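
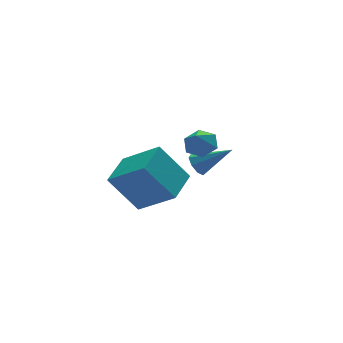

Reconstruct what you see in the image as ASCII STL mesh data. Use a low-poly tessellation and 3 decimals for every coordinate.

solid 
facet normal 0.471 0.440 -0.764
outer loop
vertex 2.161 -3.055 2.817
vertex 1.528 -2.999 2.459
vertex 1.745 -2.462 2.902
endloop
endfacet
facet normal 0.333 0.099 0.938
outer loop
vertex 2.161 -3.055 2.817
vertex 1.745 -2.462 2.902
vertex 1.032 -3.461 3.261
endloop
endfacet
facet normal 0.472 0.440 -0.764
outer loop
vertex 1.745 -2.462 2.902
vertex 1.528 -2.999 2.459
vertex 1.112 -2.405 2.544
endloop
endfacet
facet normal -0.377 0.540 0.753
outer loop
vertex 1.745 -2.462 2.902
vertex 1.112 -2.405 2.544
vertex 1.032 -3.461 3.261
endloop
endfacet
facet normal 0.471 0.439 -0.765
outer loop
vertex 1.112 -2.405 2.544
vertex 1.528 -2.999 2.459
vertex 0.894 -2.942 2.101
endloop
endfacet
facet normal -0.954 0.214 0.209
outer loop
vertex 1.112 -2.405 2.544
vertex 0.894 -2.942 2.101
vertex 1.032 -3.461 3.261
endloop
endfacet
facet normal 0.471 0.441 -0.764
outer loop
vertex 0.894 -2.942 2.101
vertex 1.528 -2.999 2.459
vertex 1.31 -3.536 2.015
endloop
endfacet
facet normal -0.820 -0.553 -0.150
outer loop
vertex 0.894 -2.942 2.101
vertex 1.31 -3.536 2.015
vertex 1.032 -3.461 3.261
endloop
endfacet
facet normal 0.472 0.440 -0.764
outer loop
vertex 1.31 -3.536 2.015
vertex 1.528 -2.999 2.459
vertex 1.943 -3.593 2.373
endloop
endfacet
facet normal -0.109 -0.993 0.035
outer loop
vertex 1.31 -3.536 2.015
vertex 1.943 -3.593 2.373
vertex 1.032 -3.461 3.261
endloop
endfacet
facet normal 0.471 0.440 -0.764
outer loop
vertex 1.943 -3.593 2.373
vertex 1.528 -2.999 2.459
vertex 2.161 -3.055 2.817
endloop
endfacet
facet normal 0.468 -0.668 0.579
outer loop
vertex 1.943 -3.593 2.373
vertex 2.161 -3.055 2.817
vertex 1.032 -3.461 3.261
endloop
endfacet
facet normal -0.676 0.476 -0.563
outer loop
vertex 3.055 -0.714 -0.807
vertex 2.705 -0.641 -0.325
vertex 3.144 -0.323 -0.583
endloop
endfacet
facet normal 0.881 0.067 -0.468
outer loop
vertex 3.055 -0.714 -0.807
vertex 3.144 -0.323 -0.583
vertex 3.895 -1.479 0.665
endloop
endfacet
facet normal -0.676 0.477 -0.562
outer loop
vertex 3.144 -0.323 -0.583
vertex 2.705 -0.641 -0.325
vertex 2.976 -0.118 -0.207
endloop
endfacet
facet normal 0.813 0.580 0.047
outer loop
vertex 3.144 -0.323 -0.583
vertex 2.976 -0.118 -0.207
vertex 3.895 -1.479 0.665
endloop
endfacet
facet normal -0.675 0.477 -0.563
outer loop
vertex 2.976 -0.118 -0.207
vertex 2.705 -0.641 -0.325
vertex 2.649 -0.22 0.099
endloop
endfacet
facet normal 0.386 0.668 0.636
outer loop
vertex 2.976 -0.118 -0.207
vertex 2.649 -0.22 0.099
vertex 3.895 -1.479 0.665
endloop
endfacet
facet normal -0.675 0.477 -0.563
outer loop
vertex 2.649 -0.22 0.099
vertex 2.705 -0.641 -0.325
vertex 2.355 -0.568 0.157
endloop
endfacet
facet normal -0.146 0.282 0.948
outer loop
vertex 2.649 -0.22 0.099
vertex 2.355 -0.568 0.157
vertex 3.895 -1.479 0.665
endloop
endfacet
facet normal -0.676 0.475 -0.563
outer loop
vertex 2.355 -0.568 0.157
vertex 2.705 -0.641 -0.325
vertex 2.267 -0.959 -0.067
endloop
endfacet
facet normal -0.475 -0.354 0.805
outer loop
vertex 2.355 -0.568 0.157
vertex 2.267 -0.959 -0.067
vertex 3.895 -1.479 0.665
endloop
endfacet
facet normal -0.677 0.476 -0.562
outer loop
vertex 2.267 -0.959 -0.067
vertex 2.705 -0.641 -0.325
vertex 2.435 -1.163 -0.442
endloop
endfacet
facet normal -0.407 -0.867 0.289
outer loop
vertex 2.267 -0.959 -0.067
vertex 2.435 -1.163 -0.442
vertex 3.895 -1.479 0.665
endloop
endfacet
facet normal -0.677 0.476 -0.562
outer loop
vertex 2.435 -1.163 -0.442
vertex 2.705 -0.641 -0.325
vertex 2.761 -1.062 -0.749
endloop
endfacet
facet normal 0.017 -0.955 -0.296
outer loop
vertex 2.435 -1.163 -0.442
vertex 2.761 -1.062 -0.749
vertex 3.895 -1.479 0.665
endloop
endfacet
facet normal -0.675 0.477 -0.563
outer loop
vertex 2.761 -1.062 -0.749
vertex 2.705 -0.641 -0.325
vertex 3.055 -0.714 -0.807
endloop
endfacet
facet normal 0.552 -0.568 -0.610
outer loop
vertex 2.761 -1.062 -0.749
vertex 3.055 -0.714 -0.807
vertex 3.895 -1.479 0.665
endloop
endfacet
facet normal -0.446 0.688 -0.572
outer loop
vertex -2.742 -3.241 1.723
vertex -1.517 -2.194 2.026
vertex -1.767 -3.924 0.141
endloop
endfacet
facet normal -0.747 -0.639 -0.185
outer loop
vertex -0.883 -5.286 1.274
vertex -2.742 -3.241 1.723
vertex -1.767 -3.924 0.141
endloop
endfacet
facet normal -0.446 0.688 -0.572
outer loop
vertex -1.767 -3.924 0.141
vertex -1.517 -2.194 2.026
vertex -0.542 -2.877 0.444
endloop
endfacet
facet normal 0.493 -0.345 -0.799
outer loop
vertex -0.542 -2.877 0.444
vertex -0.883 -5.286 1.274
vertex -1.767 -3.924 0.141
endloop
endfacet
facet normal -0.493 0.345 0.799
outer loop
vertex -2.742 -3.241 1.723
vertex -0.633 -3.556 3.159
vertex -1.517 -2.194 2.026
endloop
endfacet
facet normal -0.747 -0.639 -0.185
outer loop
vertex -1.858 -4.603 2.856
vertex -2.742 -3.241 1.723
vertex -0.883 -5.286 1.274
endloop
endfacet
facet normal -0.493 0.345 0.799
outer loop
vertex -1.858 -4.603 2.856
vertex -0.633 -3.556 3.159
vertex -2.742 -3.241 1.723
endloop
endfacet
facet normal 0.747 0.639 0.185
outer loop
vertex -1.517 -2.194 2.026
vertex -0.633 -3.556 3.159
vertex -0.542 -2.877 0.444
endloop
endfacet
facet normal 0.493 -0.345 -0.799
outer loop
vertex 0.342 -4.239 1.577
vertex -0.883 -5.286 1.274
vertex -0.542 -2.877 0.444
endloop
endfacet
facet normal 0.747 0.639 0.185
outer loop
vertex -0.542 -2.877 0.444
vertex -0.633 -3.556 3.159
vertex 0.342 -4.239 1.577
endloop
endfacet
facet normal 0.446 -0.688 0.572
outer loop
vertex 0.342 -4.239 1.577
vertex -1.858 -4.603 2.856
vertex -0.883 -5.286 1.274
endloop
endfacet
facet normal 0.446 -0.688 0.572
outer loop
vertex -0.633 -3.556 3.159
vertex -1.858 -4.603 2.856
vertex 0.342 -4.239 1.577
endloop
endfacet

endsolid


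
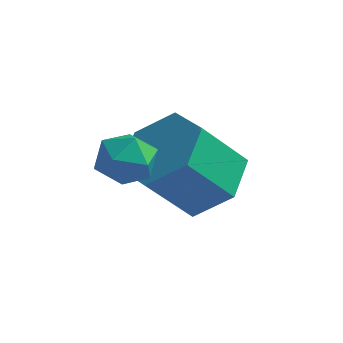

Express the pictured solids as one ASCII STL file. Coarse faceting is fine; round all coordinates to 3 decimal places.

solid 
facet normal -0.295 0.332 0.896
outer loop
vertex -1.124 -3.051 0.328
vertex -1.442 -3.657 0.448
vertex -0.779 -3.57 0.634
endloop
endfacet
facet normal 0.324 0.631 0.705
outer loop
vertex -1.124 -3.051 0.328
vertex -0.779 -3.57 0.634
vertex -0.468 -3.186 0.147
endloop
endfacet
facet normal 0.223 0.971 0.085
outer loop
vertex -1.124 -3.051 0.328
vertex -0.468 -3.186 0.147
vertex -0.938 -3.035 -0.34
endloop
endfacet
facet normal -0.459 0.882 -0.107
outer loop
vertex -1.124 -3.051 0.328
vertex -0.938 -3.035 -0.34
vertex -1.54 -3.326 -0.155
endloop
endfacet
facet normal -0.779 0.487 0.394
outer loop
vertex -1.124 -3.051 0.328
vertex -1.54 -3.326 -0.155
vertex -1.442 -3.657 0.448
endloop
endfacet
facet normal 0.797 0.109 0.595
outer loop
vertex -0.468 -3.186 0.147
vertex -0.779 -3.57 0.634
vertex -0.38 -3.874 0.155
endloop
endfacet
facet normal -0.204 -0.377 0.904
outer loop
vertex -0.779 -3.57 0.634
vertex -1.442 -3.657 0.448
vertex -0.982 -4.165 0.34
endloop
endfacet
facet normal -0.988 -0.125 0.092
outer loop
vertex -1.442 -3.657 0.448
vertex -1.54 -3.326 -0.155
vertex -1.452 -4.014 -0.147
endloop
endfacet
facet normal -0.469 0.515 -0.718
outer loop
vertex -1.54 -3.326 -0.155
vertex -0.938 -3.035 -0.34
vertex -1.141 -3.63 -0.634
endloop
endfacet
facet normal 0.633 0.659 -0.406
outer loop
vertex -0.938 -3.035 -0.34
vertex -0.468 -3.186 0.147
vertex -0.478 -3.543 -0.448
endloop
endfacet
facet normal 0.459 -0.882 0.107
outer loop
vertex -0.796 -4.149 -0.328
vertex -0.38 -3.874 0.155
vertex -0.982 -4.165 0.34
endloop
endfacet
facet normal -0.223 -0.971 -0.085
outer loop
vertex -0.796 -4.149 -0.328
vertex -0.982 -4.165 0.34
vertex -1.452 -4.014 -0.147
endloop
endfacet
facet normal -0.324 -0.631 -0.705
outer loop
vertex -0.796 -4.149 -0.328
vertex -1.452 -4.014 -0.147
vertex -1.141 -3.63 -0.634
endloop
endfacet
facet normal 0.295 -0.332 -0.896
outer loop
vertex -0.796 -4.149 -0.328
vertex -1.141 -3.63 -0.634
vertex -0.478 -3.543 -0.448
endloop
endfacet
facet normal 0.779 -0.487 -0.394
outer loop
vertex -0.796 -4.149 -0.328
vertex -0.478 -3.543 -0.448
vertex -0.38 -3.874 0.155
endloop
endfacet
facet normal 0.469 -0.515 0.718
outer loop
vertex -0.982 -4.165 0.34
vertex -0.38 -3.874 0.155
vertex -0.779 -3.57 0.634
endloop
endfacet
facet normal -0.633 -0.659 0.406
outer loop
vertex -1.452 -4.014 -0.147
vertex -0.982 -4.165 0.34
vertex -1.442 -3.657 0.448
endloop
endfacet
facet normal -0.797 -0.109 -0.595
outer loop
vertex -1.141 -3.63 -0.634
vertex -1.452 -4.014 -0.147
vertex -1.54 -3.326 -0.155
endloop
endfacet
facet normal 0.204 0.377 -0.904
outer loop
vertex -0.478 -3.543 -0.448
vertex -1.141 -3.63 -0.634
vertex -0.938 -3.035 -0.34
endloop
endfacet
facet normal 0.988 0.125 -0.092
outer loop
vertex -0.38 -3.874 0.155
vertex -0.478 -3.543 -0.448
vertex -0.468 -3.186 0.147
endloop
endfacet
facet normal 0.444 0.457 -0.771
outer loop
vertex 0.743 -1.436 -0.967
vertex -0.025 -1.734 -1.586
vertex -0.085 -0.835 -1.088
endloop
endfacet
facet normal 0.396 0.672 0.626
outer loop
vertex 0.743 -1.436 -0.967
vertex -0.085 -0.835 -1.088
vertex 0.032 -2.167 0.266
endloop
endfacet
facet normal 0.396 0.672 0.626
outer loop
vertex 0.032 -2.167 0.266
vertex -0.085 -0.835 -1.088
vertex -0.796 -1.566 0.145
endloop
endfacet
facet normal -0.444 -0.457 0.770
outer loop
vertex 0.032 -2.167 0.266
vertex -0.796 -1.566 0.145
vertex -0.735 -2.466 -0.354
endloop
endfacet
facet normal 0.445 0.457 -0.771
outer loop
vertex -0.085 -0.835 -1.088
vertex -0.025 -1.734 -1.586
vertex -0.852 -1.133 -1.707
endloop
endfacet
facet normal -0.498 0.841 0.212
outer loop
vertex -0.085 -0.835 -1.088
vertex -0.852 -1.133 -1.707
vertex -0.796 -1.566 0.145
endloop
endfacet
facet normal -0.499 0.841 0.212
outer loop
vertex -0.796 -1.566 0.145
vertex -0.852 -1.133 -1.707
vertex -1.563 -1.865 -0.474
endloop
endfacet
facet normal -0.444 -0.457 0.771
outer loop
vertex -0.796 -1.566 0.145
vertex -1.563 -1.865 -0.474
vertex -0.735 -2.466 -0.354
endloop
endfacet
facet normal 0.445 0.457 -0.770
outer loop
vertex -0.852 -1.133 -1.707
vertex -0.025 -1.734 -1.586
vertex -0.792 -2.033 -2.206
endloop
endfacet
facet normal -0.894 0.170 -0.414
outer loop
vertex -0.852 -1.133 -1.707
vertex -0.792 -2.033 -2.206
vertex -1.563 -1.865 -0.474
endloop
endfacet
facet normal -0.894 0.170 -0.414
outer loop
vertex -1.563 -1.865 -0.474
vertex -0.792 -2.033 -2.206
vertex -1.503 -2.764 -0.973
endloop
endfacet
facet normal -0.444 -0.457 0.771
outer loop
vertex -1.563 -1.865 -0.474
vertex -1.503 -2.764 -0.973
vertex -0.735 -2.466 -0.354
endloop
endfacet
facet normal 0.444 0.457 -0.770
outer loop
vertex -0.792 -2.033 -2.206
vertex -0.025 -1.734 -1.586
vertex 0.036 -2.634 -2.085
endloop
endfacet
facet normal -0.396 -0.672 -0.626
outer loop
vertex -0.792 -2.033 -2.206
vertex 0.036 -2.634 -2.085
vertex -1.503 -2.764 -0.973
endloop
endfacet
facet normal -0.396 -0.672 -0.626
outer loop
vertex -1.503 -2.764 -0.973
vertex 0.036 -2.634 -2.085
vertex -0.675 -3.365 -0.852
endloop
endfacet
facet normal -0.444 -0.457 0.771
outer loop
vertex -1.503 -2.764 -0.973
vertex -0.675 -3.365 -0.852
vertex -0.735 -2.466 -0.354
endloop
endfacet
facet normal 0.444 0.457 -0.771
outer loop
vertex 0.036 -2.634 -2.085
vertex -0.025 -1.734 -1.586
vertex 0.803 -2.335 -1.466
endloop
endfacet
facet normal 0.498 -0.841 -0.211
outer loop
vertex 0.036 -2.634 -2.085
vertex 0.803 -2.335 -1.466
vertex -0.675 -3.365 -0.852
endloop
endfacet
facet normal 0.498 -0.841 -0.212
outer loop
vertex -0.675 -3.365 -0.852
vertex 0.803 -2.335 -1.466
vertex 0.092 -3.067 -0.233
endloop
endfacet
facet normal -0.445 -0.457 0.771
outer loop
vertex -0.675 -3.365 -0.852
vertex 0.092 -3.067 -0.233
vertex -0.735 -2.466 -0.354
endloop
endfacet
facet normal 0.444 0.457 -0.771
outer loop
vertex 0.803 -2.335 -1.466
vertex -0.025 -1.734 -1.586
vertex 0.743 -1.436 -0.967
endloop
endfacet
facet normal 0.894 -0.170 0.414
outer loop
vertex 0.803 -2.335 -1.466
vertex 0.743 -1.436 -0.967
vertex 0.092 -3.067 -0.233
endloop
endfacet
facet normal 0.894 -0.170 0.415
outer loop
vertex 0.092 -3.067 -0.233
vertex 0.743 -1.436 -0.967
vertex 0.032 -2.167 0.266
endloop
endfacet
facet normal -0.445 -0.457 0.770
outer loop
vertex 0.092 -3.067 -0.233
vertex 0.032 -2.167 0.266
vertex -0.735 -2.466 -0.354
endloop
endfacet

endsolid


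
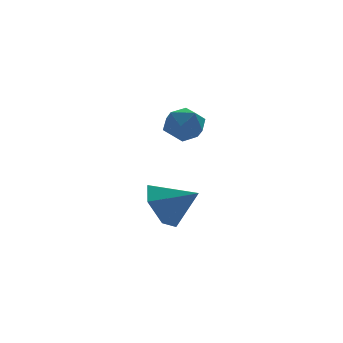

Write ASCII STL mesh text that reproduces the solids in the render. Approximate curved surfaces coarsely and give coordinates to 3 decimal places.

solid 
facet normal -0.757 0.434 -0.488
outer loop
vertex -2.608 -1.094 -2.136
vertex -3.256 -1.688 -1.659
vertex -3.004 -0.805 -1.264
endloop
endfacet
facet normal 0.841 0.494 0.218
outer loop
vertex -2.608 -1.094 -2.136
vertex -3.004 -0.805 -1.264
vertex -2.204 -2.292 -0.981
endloop
endfacet
facet normal -0.758 0.434 -0.487
outer loop
vertex -3.004 -0.805 -1.264
vertex -3.256 -1.688 -1.659
vertex -3.651 -1.399 -0.787
endloop
endfacet
facet normal 0.331 0.345 0.878
outer loop
vertex -3.004 -0.805 -1.264
vertex -3.651 -1.399 -0.787
vertex -2.204 -2.292 -0.981
endloop
endfacet
facet normal -0.757 0.435 -0.487
outer loop
vertex -3.651 -1.399 -0.787
vertex -3.256 -1.688 -1.659
vertex -3.904 -2.282 -1.182
endloop
endfacet
facet normal -0.111 -0.379 0.919
outer loop
vertex -3.651 -1.399 -0.787
vertex -3.904 -2.282 -1.182
vertex -2.204 -2.292 -0.981
endloop
endfacet
facet normal -0.757 0.435 -0.487
outer loop
vertex -3.904 -2.282 -1.182
vertex -3.256 -1.688 -1.659
vertex -3.509 -2.571 -2.054
endloop
endfacet
facet normal -0.041 -0.954 0.298
outer loop
vertex -3.904 -2.282 -1.182
vertex -3.509 -2.571 -2.054
vertex -2.204 -2.292 -0.981
endloop
endfacet
facet normal -0.757 0.435 -0.487
outer loop
vertex -3.509 -2.571 -2.054
vertex -3.256 -1.688 -1.659
vertex -2.861 -1.977 -2.531
endloop
endfacet
facet normal 0.470 -0.804 -0.363
outer loop
vertex -3.509 -2.571 -2.054
vertex -2.861 -1.977 -2.531
vertex -2.204 -2.292 -0.981
endloop
endfacet
facet normal -0.757 0.435 -0.487
outer loop
vertex -2.861 -1.977 -2.531
vertex -3.256 -1.688 -1.659
vertex -2.608 -1.094 -2.136
endloop
endfacet
facet normal 0.912 -0.081 -0.403
outer loop
vertex -2.861 -1.977 -2.531
vertex -2.608 -1.094 -2.136
vertex -2.204 -2.292 -0.981
endloop
endfacet
facet normal -0.782 0.516 -0.351
outer loop
vertex -1.524 2.705 -0.124
vertex -2.041 2.249 0.358
vertex -1.706 2.96 0.657
endloop
endfacet
facet normal -0.192 0.919 -0.345
outer loop
vertex -1.524 2.705 -0.124
vertex -1.706 2.96 0.657
vertex -0.918 3.017 0.369
endloop
endfacet
facet normal 0.300 0.595 -0.746
outer loop
vertex -1.524 2.705 -0.124
vertex -0.918 3.017 0.369
vertex -0.766 2.341 -0.109
endloop
endfacet
facet normal 0.015 -0.010 -1.000
outer loop
vertex -1.524 2.705 -0.124
vertex -0.766 2.341 -0.109
vertex -1.46 1.866 -0.115
endloop
endfacet
facet normal -0.653 -0.058 -0.755
outer loop
vertex -1.524 2.705 -0.124
vertex -1.46 1.866 -0.115
vertex -2.041 2.249 0.358
endloop
endfacet
facet normal 0.051 0.944 0.325
outer loop
vertex -0.918 3.017 0.369
vertex -1.706 2.96 0.657
vertex -1.06 2.754 1.155
endloop
endfacet
facet normal -0.903 0.292 0.316
outer loop
vertex -1.706 2.96 0.657
vertex -2.041 2.249 0.358
vertex -1.754 2.279 1.149
endloop
endfacet
facet normal -0.694 -0.636 -0.338
outer loop
vertex -2.041 2.249 0.358
vertex -1.46 1.866 -0.115
vertex -1.602 1.603 0.671
endloop
endfacet
facet normal 0.388 -0.558 -0.734
outer loop
vertex -1.46 1.866 -0.115
vertex -0.766 2.341 -0.109
vertex -0.814 1.66 0.383
endloop
endfacet
facet normal 0.848 0.420 -0.324
outer loop
vertex -0.766 2.341 -0.109
vertex -0.918 3.017 0.369
vertex -0.479 2.371 0.682
endloop
endfacet
facet normal -0.015 0.010 1.000
outer loop
vertex -0.996 1.915 1.164
vertex -1.06 2.754 1.155
vertex -1.754 2.279 1.149
endloop
endfacet
facet normal -0.300 -0.595 0.746
outer loop
vertex -0.996 1.915 1.164
vertex -1.754 2.279 1.149
vertex -1.602 1.603 0.671
endloop
endfacet
facet normal 0.192 -0.919 0.345
outer loop
vertex -0.996 1.915 1.164
vertex -1.602 1.603 0.671
vertex -0.814 1.66 0.383
endloop
endfacet
facet normal 0.782 -0.516 0.351
outer loop
vertex -0.996 1.915 1.164
vertex -0.814 1.66 0.383
vertex -0.479 2.371 0.682
endloop
endfacet
facet normal 0.653 0.058 0.755
outer loop
vertex -0.996 1.915 1.164
vertex -0.479 2.371 0.682
vertex -1.06 2.754 1.155
endloop
endfacet
facet normal -0.388 0.558 0.734
outer loop
vertex -1.754 2.279 1.149
vertex -1.06 2.754 1.155
vertex -1.706 2.96 0.657
endloop
endfacet
facet normal -0.848 -0.420 0.324
outer loop
vertex -1.602 1.603 0.671
vertex -1.754 2.279 1.149
vertex -2.041 2.249 0.358
endloop
endfacet
facet normal -0.051 -0.944 -0.325
outer loop
vertex -0.814 1.66 0.383
vertex -1.602 1.603 0.671
vertex -1.46 1.866 -0.115
endloop
endfacet
facet normal 0.903 -0.292 -0.316
outer loop
vertex -0.479 2.371 0.682
vertex -0.814 1.66 0.383
vertex -0.766 2.341 -0.109
endloop
endfacet
facet normal 0.694 0.636 0.338
outer loop
vertex -1.06 2.754 1.155
vertex -0.479 2.371 0.682
vertex -0.918 3.017 0.369
endloop
endfacet

endsolid


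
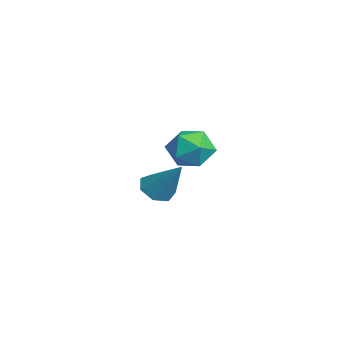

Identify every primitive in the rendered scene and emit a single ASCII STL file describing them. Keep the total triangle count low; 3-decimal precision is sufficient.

solid 
facet normal -0.521 -0.387 -0.761
outer loop
vertex -1.254 0.99 -1.054
vertex -1.788 0.598 -0.489
vertex -1.859 1.39 -0.843
endloop
endfacet
facet normal 0.454 0.841 -0.294
outer loop
vertex -1.254 0.99 -1.054
vertex -1.859 1.39 -0.843
vertex -0.652 1.442 1.169
endloop
endfacet
facet normal -0.521 -0.387 -0.761
outer loop
vertex -1.859 1.39 -0.843
vertex -1.788 0.598 -0.489
vertex -2.41 1.194 -0.366
endloop
endfacet
facet normal -0.240 0.964 0.119
outer loop
vertex -1.859 1.39 -0.843
vertex -2.41 1.194 -0.366
vertex -0.652 1.442 1.169
endloop
endfacet
facet normal -0.521 -0.386 -0.761
outer loop
vertex -2.41 1.194 -0.366
vertex -1.788 0.598 -0.489
vertex -2.493 0.549 0.018
endloop
endfacet
facet normal -0.620 0.459 0.636
outer loop
vertex -2.41 1.194 -0.366
vertex -2.493 0.549 0.018
vertex -0.652 1.442 1.169
endloop
endfacet
facet normal -0.520 -0.387 -0.761
outer loop
vertex -2.493 0.549 0.018
vertex -1.788 0.598 -0.489
vertex -2.044 -0.058 0.02
endloop
endfacet
facet normal -0.400 -0.293 0.868
outer loop
vertex -2.493 0.549 0.018
vertex -2.044 -0.058 0.02
vertex -0.652 1.442 1.169
endloop
endfacet
facet normal -0.521 -0.387 -0.761
outer loop
vertex -2.044 -0.058 0.02
vertex -1.788 0.598 -0.489
vertex -1.403 -0.172 -0.361
endloop
endfacet
facet normal 0.252 -0.725 0.641
outer loop
vertex -2.044 -0.058 0.02
vertex -1.403 -0.172 -0.361
vertex -0.652 1.442 1.169
endloop
endfacet
facet normal -0.521 -0.387 -0.761
outer loop
vertex -1.403 -0.172 -0.361
vertex -1.788 0.598 -0.489
vertex -1.051 0.295 -0.839
endloop
endfacet
facet normal 0.849 -0.513 0.124
outer loop
vertex -1.403 -0.172 -0.361
vertex -1.051 0.295 -0.839
vertex -0.652 1.442 1.169
endloop
endfacet
facet normal -0.521 -0.387 -0.761
outer loop
vertex -1.051 0.295 -0.839
vertex -1.788 0.598 -0.489
vertex -1.254 0.99 -1.054
endloop
endfacet
facet normal 0.939 0.184 -0.292
outer loop
vertex -1.051 0.295 -0.839
vertex -1.254 0.99 -1.054
vertex -0.652 1.442 1.169
endloop
endfacet
facet normal -0.603 0.413 0.682
outer loop
vertex 2.603 1.771 3.998
vertex 2.581 0.854 4.534
vertex 3.325 1.579 4.752
endloop
endfacet
facet normal -0.172 0.903 0.394
outer loop
vertex 2.603 1.771 3.998
vertex 3.325 1.579 4.752
vertex 3.619 2.034 3.838
endloop
endfacet
facet normal -0.284 0.907 -0.310
outer loop
vertex 2.603 1.771 3.998
vertex 3.619 2.034 3.838
vertex 3.056 1.59 3.055
endloop
endfacet
facet normal -0.784 0.420 -0.457
outer loop
vertex 2.603 1.771 3.998
vertex 3.056 1.59 3.055
vertex 2.414 0.861 3.485
endloop
endfacet
facet normal -0.981 0.115 0.157
outer loop
vertex 2.603 1.771 3.998
vertex 2.414 0.861 3.485
vertex 2.581 0.854 4.534
endloop
endfacet
facet normal 0.502 0.699 0.509
outer loop
vertex 3.619 2.034 3.838
vertex 3.325 1.579 4.752
vertex 4.226 1.279 4.275
endloop
endfacet
facet normal -0.195 -0.094 0.976
outer loop
vertex 3.325 1.579 4.752
vertex 2.581 0.854 4.534
vertex 3.584 0.55 4.705
endloop
endfacet
facet normal -0.807 -0.577 0.125
outer loop
vertex 2.581 0.854 4.534
vertex 2.414 0.861 3.485
vertex 3.021 0.106 3.922
endloop
endfacet
facet normal -0.488 -0.083 -0.869
outer loop
vertex 2.414 0.861 3.485
vertex 3.056 1.59 3.055
vertex 3.315 0.561 3.008
endloop
endfacet
facet normal 0.322 0.706 -0.631
outer loop
vertex 3.056 1.59 3.055
vertex 3.619 2.034 3.838
vertex 4.059 1.286 3.226
endloop
endfacet
facet normal 0.784 -0.420 0.457
outer loop
vertex 4.037 0.369 3.762
vertex 4.226 1.279 4.275
vertex 3.584 0.55 4.705
endloop
endfacet
facet normal 0.284 -0.907 0.310
outer loop
vertex 4.037 0.369 3.762
vertex 3.584 0.55 4.705
vertex 3.021 0.106 3.922
endloop
endfacet
facet normal 0.172 -0.903 -0.394
outer loop
vertex 4.037 0.369 3.762
vertex 3.021 0.106 3.922
vertex 3.315 0.561 3.008
endloop
endfacet
facet normal 0.603 -0.413 -0.682
outer loop
vertex 4.037 0.369 3.762
vertex 3.315 0.561 3.008
vertex 4.059 1.286 3.226
endloop
endfacet
facet normal 0.981 -0.115 -0.157
outer loop
vertex 4.037 0.369 3.762
vertex 4.059 1.286 3.226
vertex 4.226 1.279 4.275
endloop
endfacet
facet normal 0.488 0.083 0.869
outer loop
vertex 3.584 0.55 4.705
vertex 4.226 1.279 4.275
vertex 3.325 1.579 4.752
endloop
endfacet
facet normal -0.322 -0.706 0.631
outer loop
vertex 3.021 0.106 3.922
vertex 3.584 0.55 4.705
vertex 2.581 0.854 4.534
endloop
endfacet
facet normal -0.502 -0.699 -0.509
outer loop
vertex 3.315 0.561 3.008
vertex 3.021 0.106 3.922
vertex 2.414 0.861 3.485
endloop
endfacet
facet normal 0.195 0.094 -0.976
outer loop
vertex 4.059 1.286 3.226
vertex 3.315 0.561 3.008
vertex 3.056 1.59 3.055
endloop
endfacet
facet normal 0.807 0.577 -0.125
outer loop
vertex 4.226 1.279 4.275
vertex 4.059 1.286 3.226
vertex 3.619 2.034 3.838
endloop
endfacet

endsolid


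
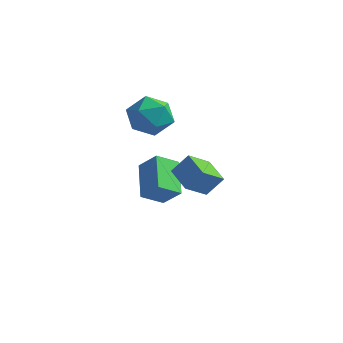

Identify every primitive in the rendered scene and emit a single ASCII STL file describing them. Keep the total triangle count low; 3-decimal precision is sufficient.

solid 
facet normal -0.807 0.531 0.259
outer loop
vertex -0.72 -1.185 2.521
vertex -0.137 -0.736 3.418
vertex -0.289 -0.137 1.717
endloop
endfacet
facet normal -0.502 -0.387 -0.773
outer loop
vertex 0.817 -0.864 1.362
vertex -0.72 -1.185 2.521
vertex -0.289 -0.137 1.717
endloop
endfacet
facet normal -0.806 0.532 0.259
outer loop
vertex -0.289 -0.137 1.717
vertex -0.137 -0.736 3.418
vertex 0.295 0.312 2.613
endloop
endfacet
facet normal 0.310 0.754 -0.580
outer loop
vertex 0.295 0.312 2.613
vertex 0.817 -0.864 1.362
vertex -0.289 -0.137 1.717
endloop
endfacet
facet normal -0.310 -0.754 0.579
outer loop
vertex -0.72 -1.185 2.521
vertex 0.969 -1.463 3.063
vertex -0.137 -0.736 3.418
endloop
endfacet
facet normal -0.502 -0.387 -0.773
outer loop
vertex 0.385 -1.912 2.167
vertex -0.72 -1.185 2.521
vertex 0.817 -0.864 1.362
endloop
endfacet
facet normal -0.310 -0.754 0.580
outer loop
vertex 0.385 -1.912 2.167
vertex 0.969 -1.463 3.063
vertex -0.72 -1.185 2.521
endloop
endfacet
facet normal 0.502 0.387 0.773
outer loop
vertex -0.137 -0.736 3.418
vertex 0.969 -1.463 3.063
vertex 0.295 0.312 2.613
endloop
endfacet
facet normal 0.310 0.754 -0.579
outer loop
vertex 1.4 -0.415 2.259
vertex 0.817 -0.864 1.362
vertex 0.295 0.312 2.613
endloop
endfacet
facet normal 0.502 0.387 0.773
outer loop
vertex 0.295 0.312 2.613
vertex 0.969 -1.463 3.063
vertex 1.4 -0.415 2.259
endloop
endfacet
facet normal 0.807 -0.531 -0.259
outer loop
vertex 1.4 -0.415 2.259
vertex 0.385 -1.912 2.167
vertex 0.817 -0.864 1.362
endloop
endfacet
facet normal 0.807 -0.531 -0.260
outer loop
vertex 0.969 -1.463 3.063
vertex 0.385 -1.912 2.167
vertex 1.4 -0.415 2.259
endloop
endfacet
facet normal -0.137 0.989 -0.062
outer loop
vertex -3.269 2.397 3.155
vertex -4.129 2.328 3.956
vertex -3.017 2.504 4.301
endloop
endfacet
facet normal 0.543 0.816 -0.196
outer loop
vertex -3.269 2.397 3.155
vertex -3.017 2.504 4.301
vertex -2.315 1.869 3.601
endloop
endfacet
facet normal 0.553 0.366 -0.749
outer loop
vertex -3.269 2.397 3.155
vertex -2.315 1.869 3.601
vertex -2.992 1.301 2.824
endloop
endfacet
facet normal -0.122 0.259 -0.958
outer loop
vertex -3.269 2.397 3.155
vertex -2.992 1.301 2.824
vertex -4.114 1.585 3.043
endloop
endfacet
facet normal -0.548 0.644 -0.533
outer loop
vertex -3.269 2.397 3.155
vertex -4.114 1.585 3.043
vertex -4.129 2.328 3.956
endloop
endfacet
facet normal 0.799 0.471 0.374
outer loop
vertex -2.315 1.869 3.601
vertex -3.017 2.504 4.301
vertex -2.586 1.475 4.677
endloop
endfacet
facet normal -0.301 0.750 0.589
outer loop
vertex -3.017 2.504 4.301
vertex -4.129 2.328 3.956
vertex -3.708 1.759 4.896
endloop
endfacet
facet normal -0.966 0.193 -0.173
outer loop
vertex -4.129 2.328 3.956
vertex -4.114 1.585 3.043
vertex -4.385 1.191 4.119
endloop
endfacet
facet normal -0.277 -0.430 -0.859
outer loop
vertex -4.114 1.585 3.043
vertex -2.992 1.301 2.824
vertex -3.683 0.556 3.419
endloop
endfacet
facet normal 0.814 -0.258 -0.521
outer loop
vertex -2.992 1.301 2.824
vertex -2.315 1.869 3.601
vertex -2.571 0.732 3.764
endloop
endfacet
facet normal 0.122 -0.259 0.958
outer loop
vertex -3.431 0.663 4.565
vertex -2.586 1.475 4.677
vertex -3.708 1.759 4.896
endloop
endfacet
facet normal -0.553 -0.366 0.749
outer loop
vertex -3.431 0.663 4.565
vertex -3.708 1.759 4.896
vertex -4.385 1.191 4.119
endloop
endfacet
facet normal -0.543 -0.816 0.196
outer loop
vertex -3.431 0.663 4.565
vertex -4.385 1.191 4.119
vertex -3.683 0.556 3.419
endloop
endfacet
facet normal 0.137 -0.989 0.062
outer loop
vertex -3.431 0.663 4.565
vertex -3.683 0.556 3.419
vertex -2.571 0.732 3.764
endloop
endfacet
facet normal 0.548 -0.644 0.533
outer loop
vertex -3.431 0.663 4.565
vertex -2.571 0.732 3.764
vertex -2.586 1.475 4.677
endloop
endfacet
facet normal 0.277 0.430 0.859
outer loop
vertex -3.708 1.759 4.896
vertex -2.586 1.475 4.677
vertex -3.017 2.504 4.301
endloop
endfacet
facet normal -0.814 0.258 0.521
outer loop
vertex -4.385 1.191 4.119
vertex -3.708 1.759 4.896
vertex -4.129 2.328 3.956
endloop
endfacet
facet normal -0.799 -0.471 -0.374
outer loop
vertex -3.683 0.556 3.419
vertex -4.385 1.191 4.119
vertex -4.114 1.585 3.043
endloop
endfacet
facet normal 0.301 -0.750 -0.589
outer loop
vertex -2.571 0.732 3.764
vertex -3.683 0.556 3.419
vertex -2.992 1.301 2.824
endloop
endfacet
facet normal 0.966 -0.193 0.173
outer loop
vertex -2.586 1.475 4.677
vertex -2.571 0.732 3.764
vertex -2.315 1.869 3.601
endloop
endfacet
facet normal -0.482 0.729 0.486
outer loop
vertex -4.13 3.351 0.172
vertex -3.459 4.247 -0.508
vertex -5.069 3.349 -0.756
endloop
endfacet
facet normal -0.512 -0.684 0.520
outer loop
vertex -4.081 1.853 -1.752
vertex -4.13 3.351 0.172
vertex -5.069 3.349 -0.756
endloop
endfacet
facet normal -0.482 0.730 0.485
outer loop
vertex -5.069 3.349 -0.756
vertex -3.459 4.247 -0.508
vertex -4.398 4.245 -1.437
endloop
endfacet
facet normal -0.711 -0.002 -0.703
outer loop
vertex -4.398 4.245 -1.437
vertex -4.081 1.853 -1.752
vertex -5.069 3.349 -0.756
endloop
endfacet
facet normal 0.711 0.001 0.703
outer loop
vertex -4.13 3.351 0.172
vertex -2.471 2.751 -1.504
vertex -3.459 4.247 -0.508
endloop
endfacet
facet normal -0.512 -0.684 0.519
outer loop
vertex -3.142 1.855 -0.823
vertex -4.13 3.351 0.172
vertex -4.081 1.853 -1.752
endloop
endfacet
facet normal 0.711 0.002 0.703
outer loop
vertex -3.142 1.855 -0.823
vertex -2.471 2.751 -1.504
vertex -4.13 3.351 0.172
endloop
endfacet
facet normal 0.512 0.684 -0.519
outer loop
vertex -3.459 4.247 -0.508
vertex -2.471 2.751 -1.504
vertex -4.398 4.245 -1.437
endloop
endfacet
facet normal -0.711 -0.002 -0.703
outer loop
vertex -3.41 2.749 -2.432
vertex -4.081 1.853 -1.752
vertex -4.398 4.245 -1.437
endloop
endfacet
facet normal 0.512 0.684 -0.520
outer loop
vertex -4.398 4.245 -1.437
vertex -2.471 2.751 -1.504
vertex -3.41 2.749 -2.432
endloop
endfacet
facet normal 0.482 -0.729 -0.486
outer loop
vertex -3.41 2.749 -2.432
vertex -3.142 1.855 -0.823
vertex -4.081 1.853 -1.752
endloop
endfacet
facet normal 0.481 -0.730 -0.486
outer loop
vertex -2.471 2.751 -1.504
vertex -3.142 1.855 -0.823
vertex -3.41 2.749 -2.432
endloop
endfacet

endsolid


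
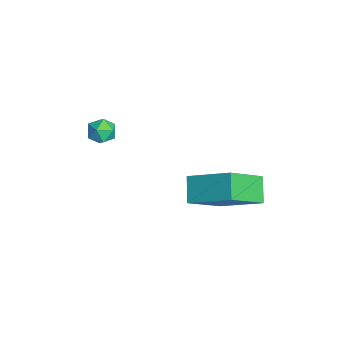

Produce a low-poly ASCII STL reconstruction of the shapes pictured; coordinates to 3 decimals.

solid 
facet normal -0.529 -0.708 -0.468
outer loop
vertex 1.315 2.023 -0.919
vertex 0.37 2.189 -0.102
vertex 0.445 3.542 -2.235
endloop
endfacet
facet normal 0.750 -0.131 -0.648
outer loop
vertex 1.57 5.051 -1.238
vertex 1.315 2.023 -0.919
vertex 0.445 3.542 -2.235
endloop
endfacet
facet normal -0.528 -0.708 -0.468
outer loop
vertex 0.445 3.542 -2.235
vertex 0.37 2.189 -0.102
vertex -0.501 3.708 -1.418
endloop
endfacet
facet normal -0.397 0.693 -0.601
outer loop
vertex -0.501 3.708 -1.418
vertex 1.57 5.051 -1.238
vertex 0.445 3.542 -2.235
endloop
endfacet
facet normal 0.398 -0.693 0.601
outer loop
vertex 1.315 2.023 -0.919
vertex 1.495 3.698 0.895
vertex 0.37 2.189 -0.102
endloop
endfacet
facet normal 0.750 -0.131 -0.648
outer loop
vertex 2.441 3.532 0.078
vertex 1.315 2.023 -0.919
vertex 1.57 5.051 -1.238
endloop
endfacet
facet normal 0.397 -0.694 0.601
outer loop
vertex 2.441 3.532 0.078
vertex 1.495 3.698 0.895
vertex 1.315 2.023 -0.919
endloop
endfacet
facet normal -0.750 0.131 0.648
outer loop
vertex 0.37 2.189 -0.102
vertex 1.495 3.698 0.895
vertex -0.501 3.708 -1.418
endloop
endfacet
facet normal -0.398 0.694 -0.601
outer loop
vertex 0.625 5.217 -0.421
vertex 1.57 5.051 -1.238
vertex -0.501 3.708 -1.418
endloop
endfacet
facet normal -0.750 0.132 0.648
outer loop
vertex -0.501 3.708 -1.418
vertex 1.495 3.698 0.895
vertex 0.625 5.217 -0.421
endloop
endfacet
facet normal 0.529 0.708 0.468
outer loop
vertex 0.625 5.217 -0.421
vertex 2.441 3.532 0.078
vertex 1.57 5.051 -1.238
endloop
endfacet
facet normal 0.529 0.708 0.468
outer loop
vertex 1.495 3.698 0.895
vertex 2.441 3.532 0.078
vertex 0.625 5.217 -0.421
endloop
endfacet
facet normal 0.001 0.729 0.684
outer loop
vertex -3.926 0.014 -0.165
vertex -3.814 -0.462 0.342
vertex -3.267 -0.158 0.017
endloop
endfacet
facet normal 0.238 0.970 0.055
outer loop
vertex -3.926 0.014 -0.165
vertex -3.267 -0.158 0.017
vertex -3.435 -0.078 -0.663
endloop
endfacet
facet normal -0.273 0.861 -0.429
outer loop
vertex -3.926 0.014 -0.165
vertex -3.435 -0.078 -0.663
vertex -4.086 -0.332 -0.758
endloop
endfacet
facet normal -0.827 0.553 -0.099
outer loop
vertex -3.926 0.014 -0.165
vertex -4.086 -0.332 -0.758
vertex -4.319 -0.569 -0.137
endloop
endfacet
facet normal -0.657 0.471 0.588
outer loop
vertex -3.926 0.014 -0.165
vertex -4.319 -0.569 -0.137
vertex -3.814 -0.462 0.342
endloop
endfacet
facet normal 0.806 0.577 -0.131
outer loop
vertex -3.435 -0.078 -0.663
vertex -3.267 -0.158 0.017
vertex -3.021 -0.611 -0.463
endloop
endfacet
facet normal 0.422 0.189 0.887
outer loop
vertex -3.267 -0.158 0.017
vertex -3.814 -0.462 0.342
vertex -3.254 -0.848 0.158
endloop
endfacet
facet normal -0.645 -0.227 0.730
outer loop
vertex -3.814 -0.462 0.342
vertex -4.319 -0.569 -0.137
vertex -3.905 -1.102 0.063
endloop
endfacet
facet normal -0.920 -0.095 -0.381
outer loop
vertex -4.319 -0.569 -0.137
vertex -4.086 -0.332 -0.758
vertex -4.073 -1.022 -0.617
endloop
endfacet
facet normal -0.023 0.402 -0.915
outer loop
vertex -4.086 -0.332 -0.758
vertex -3.435 -0.078 -0.663
vertex -3.526 -0.718 -0.942
endloop
endfacet
facet normal 0.827 -0.553 0.099
outer loop
vertex -3.414 -1.194 -0.435
vertex -3.021 -0.611 -0.463
vertex -3.254 -0.848 0.158
endloop
endfacet
facet normal 0.273 -0.861 0.429
outer loop
vertex -3.414 -1.194 -0.435
vertex -3.254 -0.848 0.158
vertex -3.905 -1.102 0.063
endloop
endfacet
facet normal -0.238 -0.970 -0.055
outer loop
vertex -3.414 -1.194 -0.435
vertex -3.905 -1.102 0.063
vertex -4.073 -1.022 -0.617
endloop
endfacet
facet normal -0.001 -0.729 -0.684
outer loop
vertex -3.414 -1.194 -0.435
vertex -4.073 -1.022 -0.617
vertex -3.526 -0.718 -0.942
endloop
endfacet
facet normal 0.657 -0.471 -0.588
outer loop
vertex -3.414 -1.194 -0.435
vertex -3.526 -0.718 -0.942
vertex -3.021 -0.611 -0.463
endloop
endfacet
facet normal 0.920 0.095 0.381
outer loop
vertex -3.254 -0.848 0.158
vertex -3.021 -0.611 -0.463
vertex -3.267 -0.158 0.017
endloop
endfacet
facet normal 0.023 -0.402 0.915
outer loop
vertex -3.905 -1.102 0.063
vertex -3.254 -0.848 0.158
vertex -3.814 -0.462 0.342
endloop
endfacet
facet normal -0.806 -0.577 0.131
outer loop
vertex -4.073 -1.022 -0.617
vertex -3.905 -1.102 0.063
vertex -4.319 -0.569 -0.137
endloop
endfacet
facet normal -0.422 -0.189 -0.887
outer loop
vertex -3.526 -0.718 -0.942
vertex -4.073 -1.022 -0.617
vertex -4.086 -0.332 -0.758
endloop
endfacet
facet normal 0.645 0.227 -0.730
outer loop
vertex -3.021 -0.611 -0.463
vertex -3.526 -0.718 -0.942
vertex -3.435 -0.078 -0.663
endloop
endfacet

endsolid


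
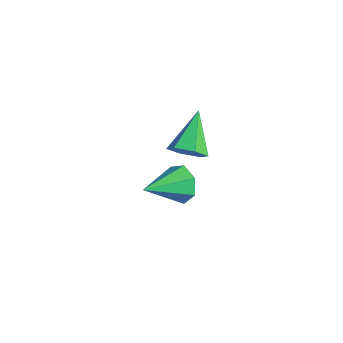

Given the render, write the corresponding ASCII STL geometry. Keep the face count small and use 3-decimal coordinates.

solid 
facet normal 0.574 -0.592 -0.566
outer loop
vertex 0.621 -3.264 1.027
vertex 0.142 -3.267 0.545
vertex 0.627 -2.791 0.539
endloop
endfacet
facet normal 0.572 0.585 0.574
outer loop
vertex 0.621 -3.264 1.027
vertex 0.627 -2.791 0.539
vertex -0.782 -2.313 1.455
endloop
endfacet
facet normal 0.574 -0.592 -0.566
outer loop
vertex 0.627 -2.791 0.539
vertex 0.142 -3.267 0.545
vertex 0.148 -2.794 0.056
endloop
endfacet
facet normal 0.196 0.960 -0.200
outer loop
vertex 0.627 -2.791 0.539
vertex 0.148 -2.794 0.056
vertex -0.782 -2.313 1.455
endloop
endfacet
facet normal 0.574 -0.592 -0.566
outer loop
vertex 0.148 -2.794 0.056
vertex 0.142 -3.267 0.545
vertex -0.337 -3.27 0.062
endloop
endfacet
facet normal -0.574 0.578 -0.580
outer loop
vertex 0.148 -2.794 0.056
vertex -0.337 -3.27 0.062
vertex -0.782 -2.313 1.455
endloop
endfacet
facet normal 0.574 -0.593 -0.565
outer loop
vertex -0.337 -3.27 0.062
vertex 0.142 -3.267 0.545
vertex -0.344 -3.743 0.551
endloop
endfacet
facet normal -0.966 -0.178 -0.186
outer loop
vertex -0.337 -3.27 0.062
vertex -0.344 -3.743 0.551
vertex -0.782 -2.313 1.455
endloop
endfacet
facet normal 0.573 -0.592 -0.567
outer loop
vertex -0.344 -3.743 0.551
vertex 0.142 -3.267 0.545
vertex 0.136 -3.74 1.033
endloop
endfacet
facet normal -0.589 -0.553 0.590
outer loop
vertex -0.344 -3.743 0.551
vertex 0.136 -3.74 1.033
vertex -0.782 -2.313 1.455
endloop
endfacet
facet normal 0.574 -0.592 -0.566
outer loop
vertex 0.136 -3.74 1.033
vertex 0.142 -3.267 0.545
vertex 0.621 -3.264 1.027
endloop
endfacet
facet normal 0.180 -0.171 0.969
outer loop
vertex 0.136 -3.74 1.033
vertex 0.621 -3.264 1.027
vertex -0.782 -2.313 1.455
endloop
endfacet
facet normal -0.104 0.911 -0.400
outer loop
vertex -1.078 -2.663 -3.786
vertex -1.607 -2.489 -3.253
vertex -0.844 -2.389 -3.223
endloop
endfacet
facet normal 0.900 -0.397 -0.180
outer loop
vertex -1.078 -2.663 -3.786
vertex -0.844 -2.389 -3.223
vertex -1.433 -4.011 -2.587
endloop
endfacet
facet normal -0.104 0.911 -0.399
outer loop
vertex -0.844 -2.389 -3.223
vertex -1.607 -2.489 -3.253
vertex -1.184 -2.191 -2.683
endloop
endfacet
facet normal 0.829 -0.084 0.553
outer loop
vertex -0.844 -2.389 -3.223
vertex -1.184 -2.191 -2.683
vertex -1.433 -4.011 -2.587
endloop
endfacet
facet normal -0.105 0.911 -0.399
outer loop
vertex -1.184 -2.191 -2.683
vertex -1.607 -2.489 -3.253
vertex -1.842 -2.218 -2.572
endloop
endfacet
facet normal 0.165 0.029 0.986
outer loop
vertex -1.184 -2.191 -2.683
vertex -1.842 -2.218 -2.572
vertex -1.433 -4.011 -2.587
endloop
endfacet
facet normal -0.104 0.911 -0.399
outer loop
vertex -1.842 -2.218 -2.572
vertex -1.607 -2.489 -3.253
vertex -2.323 -2.449 -2.974
endloop
endfacet
facet normal -0.594 -0.142 0.792
outer loop
vertex -1.842 -2.218 -2.572
vertex -2.323 -2.449 -2.974
vertex -1.433 -4.011 -2.587
endloop
endfacet
facet normal -0.104 0.911 -0.398
outer loop
vertex -2.323 -2.449 -2.974
vertex -1.607 -2.489 -3.253
vertex -2.265 -2.71 -3.586
endloop
endfacet
facet normal -0.875 -0.470 0.117
outer loop
vertex -2.323 -2.449 -2.974
vertex -2.265 -2.71 -3.586
vertex -1.433 -4.011 -2.587
endloop
endfacet
facet normal -0.104 0.911 -0.399
outer loop
vertex -2.265 -2.71 -3.586
vertex -1.607 -2.489 -3.253
vertex -1.711 -2.805 -3.948
endloop
endfacet
facet normal -0.468 -0.707 -0.531
outer loop
vertex -2.265 -2.71 -3.586
vertex -1.711 -2.805 -3.948
vertex -1.433 -4.011 -2.587
endloop
endfacet
facet normal -0.102 0.911 -0.399
outer loop
vertex -1.711 -2.805 -3.948
vertex -1.607 -2.489 -3.253
vertex -1.078 -2.663 -3.786
endloop
endfacet
facet normal 0.321 -0.675 -0.664
outer loop
vertex -1.711 -2.805 -3.948
vertex -1.078 -2.663 -3.786
vertex -1.433 -4.011 -2.587
endloop
endfacet

endsolid


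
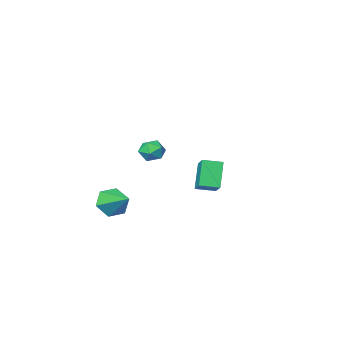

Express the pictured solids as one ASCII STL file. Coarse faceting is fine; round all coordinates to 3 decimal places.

solid 
facet normal 0.043 -0.901 -0.432
outer loop
vertex 4.031 -0.076 -1.469
vertex 3.472 0.276 -2.259
vertex 4.499 0.339 -2.287
endloop
endfacet
facet normal 0.790 0.229 0.568
outer loop
vertex 4.031 -0.076 -1.469
vertex 4.499 0.339 -2.287
vertex 3.388 2.024 -1.421
endloop
endfacet
facet normal 0.043 -0.901 -0.432
outer loop
vertex 4.499 0.339 -2.287
vertex 3.472 0.276 -2.259
vertex 3.94 0.691 -3.077
endloop
endfacet
facet normal 0.744 0.619 -0.251
outer loop
vertex 4.499 0.339 -2.287
vertex 3.94 0.691 -3.077
vertex 3.388 2.024 -1.421
endloop
endfacet
facet normal 0.043 -0.901 -0.432
outer loop
vertex 3.94 0.691 -3.077
vertex 3.472 0.276 -2.259
vertex 2.912 0.628 -3.049
endloop
endfacet
facet normal -0.064 0.767 -0.639
outer loop
vertex 3.94 0.691 -3.077
vertex 2.912 0.628 -3.049
vertex 3.388 2.024 -1.421
endloop
endfacet
facet normal 0.043 -0.901 -0.432
outer loop
vertex 2.912 0.628 -3.049
vertex 3.472 0.276 -2.259
vertex 2.444 0.214 -2.231
endloop
endfacet
facet normal -0.826 0.524 -0.208
outer loop
vertex 2.912 0.628 -3.049
vertex 2.444 0.214 -2.231
vertex 3.388 2.024 -1.421
endloop
endfacet
facet normal 0.043 -0.901 -0.433
outer loop
vertex 2.444 0.214 -2.231
vertex 3.472 0.276 -2.259
vertex 3.003 -0.139 -1.441
endloop
endfacet
facet normal -0.780 0.133 0.611
outer loop
vertex 2.444 0.214 -2.231
vertex 3.003 -0.139 -1.441
vertex 3.388 2.024 -1.421
endloop
endfacet
facet normal 0.043 -0.901 -0.432
outer loop
vertex 3.003 -0.139 -1.441
vertex 3.472 0.276 -2.259
vertex 4.031 -0.076 -1.469
endloop
endfacet
facet normal 0.028 -0.014 1.000
outer loop
vertex 3.003 -0.139 -1.441
vertex 4.031 -0.076 -1.469
vertex 3.388 2.024 -1.421
endloop
endfacet
facet normal -0.345 -0.390 0.854
outer loop
vertex -3.023 -1.221 -0.716
vertex -4.098 -0.702 -0.913
vertex -3.474 -2.435 -1.453
endloop
endfacet
facet normal 0.888 -0.429 0.163
outer loop
vertex -2.822 -1.698 -3.067
vertex -3.023 -1.221 -0.716
vertex -3.474 -2.435 -1.453
endloop
endfacet
facet normal -0.345 -0.390 0.854
outer loop
vertex -3.474 -2.435 -1.453
vertex -4.098 -0.702 -0.913
vertex -4.549 -1.916 -1.65
endloop
endfacet
facet normal -0.303 -0.815 -0.494
outer loop
vertex -4.549 -1.916 -1.65
vertex -2.822 -1.698 -3.067
vertex -3.474 -2.435 -1.453
endloop
endfacet
facet normal 0.303 0.815 0.494
outer loop
vertex -3.023 -1.221 -0.716
vertex -3.446 0.035 -2.527
vertex -4.098 -0.702 -0.913
endloop
endfacet
facet normal 0.888 -0.429 0.163
outer loop
vertex -2.371 -0.484 -2.33
vertex -3.023 -1.221 -0.716
vertex -2.822 -1.698 -3.067
endloop
endfacet
facet normal 0.303 0.815 0.494
outer loop
vertex -2.371 -0.484 -2.33
vertex -3.446 0.035 -2.527
vertex -3.023 -1.221 -0.716
endloop
endfacet
facet normal -0.888 0.429 -0.163
outer loop
vertex -4.098 -0.702 -0.913
vertex -3.446 0.035 -2.527
vertex -4.549 -1.916 -1.65
endloop
endfacet
facet normal -0.303 -0.815 -0.494
outer loop
vertex -3.897 -1.179 -3.264
vertex -2.822 -1.698 -3.067
vertex -4.549 -1.916 -1.65
endloop
endfacet
facet normal -0.888 0.429 -0.163
outer loop
vertex -4.549 -1.916 -1.65
vertex -3.446 0.035 -2.527
vertex -3.897 -1.179 -3.264
endloop
endfacet
facet normal 0.345 0.390 -0.854
outer loop
vertex -3.897 -1.179 -3.264
vertex -2.371 -0.484 -2.33
vertex -2.822 -1.698 -3.067
endloop
endfacet
facet normal 0.345 0.390 -0.854
outer loop
vertex -3.446 0.035 -2.527
vertex -2.371 -0.484 -2.33
vertex -3.897 -1.179 -3.264
endloop
endfacet
facet normal -0.762 0.335 0.555
outer loop
vertex 2.327 4.067 2.543
vertex 2.662 3.761 3.188
vertex 2.829 4.501 2.97
endloop
endfacet
facet normal -0.650 0.760 -0.009
outer loop
vertex 2.327 4.067 2.543
vertex 2.829 4.501 2.97
vertex 2.863 4.521 2.183
endloop
endfacet
facet normal -0.712 0.366 -0.599
outer loop
vertex 2.327 4.067 2.543
vertex 2.863 4.521 2.183
vertex 2.716 3.794 1.913
endloop
endfacet
facet normal -0.864 -0.304 -0.402
outer loop
vertex 2.327 4.067 2.543
vertex 2.716 3.794 1.913
vertex 2.592 3.325 2.535
endloop
endfacet
facet normal -0.894 -0.323 0.311
outer loop
vertex 2.327 4.067 2.543
vertex 2.592 3.325 2.535
vertex 2.662 3.761 3.188
endloop
endfacet
facet normal 0.022 0.999 0.026
outer loop
vertex 2.863 4.521 2.183
vertex 2.829 4.501 2.97
vertex 3.528 4.495 2.605
endloop
endfacet
facet normal -0.161 0.312 0.936
outer loop
vertex 2.829 4.501 2.97
vertex 2.662 3.761 3.188
vertex 3.404 4.026 3.227
endloop
endfacet
facet normal -0.374 -0.752 0.542
outer loop
vertex 2.662 3.761 3.188
vertex 2.592 3.325 2.535
vertex 3.257 3.299 2.957
endloop
endfacet
facet normal -0.325 -0.723 -0.610
outer loop
vertex 2.592 3.325 2.535
vertex 2.716 3.794 1.913
vertex 3.291 3.319 2.17
endloop
endfacet
facet normal -0.080 0.361 -0.929
outer loop
vertex 2.716 3.794 1.913
vertex 2.863 4.521 2.183
vertex 3.458 4.059 1.952
endloop
endfacet
facet normal 0.864 0.304 0.402
outer loop
vertex 3.793 3.753 2.597
vertex 3.528 4.495 2.605
vertex 3.404 4.026 3.227
endloop
endfacet
facet normal 0.712 -0.366 0.599
outer loop
vertex 3.793 3.753 2.597
vertex 3.404 4.026 3.227
vertex 3.257 3.299 2.957
endloop
endfacet
facet normal 0.650 -0.760 0.009
outer loop
vertex 3.793 3.753 2.597
vertex 3.257 3.299 2.957
vertex 3.291 3.319 2.17
endloop
endfacet
facet normal 0.762 -0.335 -0.555
outer loop
vertex 3.793 3.753 2.597
vertex 3.291 3.319 2.17
vertex 3.458 4.059 1.952
endloop
endfacet
facet normal 0.894 0.323 -0.311
outer loop
vertex 3.793 3.753 2.597
vertex 3.458 4.059 1.952
vertex 3.528 4.495 2.605
endloop
endfacet
facet normal 0.325 0.723 0.610
outer loop
vertex 3.404 4.026 3.227
vertex 3.528 4.495 2.605
vertex 2.829 4.501 2.97
endloop
endfacet
facet normal 0.080 -0.361 0.929
outer loop
vertex 3.257 3.299 2.957
vertex 3.404 4.026 3.227
vertex 2.662 3.761 3.188
endloop
endfacet
facet normal -0.022 -0.999 -0.026
outer loop
vertex 3.291 3.319 2.17
vertex 3.257 3.299 2.957
vertex 2.592 3.325 2.535
endloop
endfacet
facet normal 0.161 -0.312 -0.936
outer loop
vertex 3.458 4.059 1.952
vertex 3.291 3.319 2.17
vertex 2.716 3.794 1.913
endloop
endfacet
facet normal 0.374 0.752 -0.542
outer loop
vertex 3.528 4.495 2.605
vertex 3.458 4.059 1.952
vertex 2.863 4.521 2.183
endloop
endfacet

endsolid


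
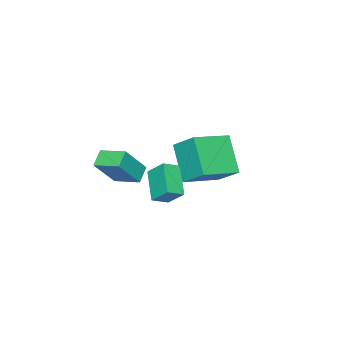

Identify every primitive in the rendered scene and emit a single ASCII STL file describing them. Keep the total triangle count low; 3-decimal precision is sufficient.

solid 
facet normal -0.910 0.303 -0.282
outer loop
vertex -4.881 2.095 1.815
vertex -3.978 3.363 0.26
vertex -4.965 0.85 0.75
endloop
endfacet
facet normal -0.411 -0.577 0.706
outer loop
vertex -3.062 0.217 1.34
vertex -4.881 2.095 1.815
vertex -4.965 0.85 0.75
endloop
endfacet
facet normal -0.910 0.303 -0.282
outer loop
vertex -4.965 0.85 0.75
vertex -3.978 3.363 0.26
vertex -4.062 2.118 -0.804
endloop
endfacet
facet normal -0.051 -0.759 -0.649
outer loop
vertex -4.062 2.118 -0.804
vertex -3.062 0.217 1.34
vertex -4.965 0.85 0.75
endloop
endfacet
facet normal 0.051 0.759 0.649
outer loop
vertex -4.881 2.095 1.815
vertex -2.075 2.73 0.85
vertex -3.978 3.363 0.26
endloop
endfacet
facet normal -0.410 -0.576 0.707
outer loop
vertex -2.978 1.462 2.404
vertex -4.881 2.095 1.815
vertex -3.062 0.217 1.34
endloop
endfacet
facet normal 0.052 0.759 0.649
outer loop
vertex -2.978 1.462 2.404
vertex -2.075 2.73 0.85
vertex -4.881 2.095 1.815
endloop
endfacet
facet normal 0.411 0.576 -0.707
outer loop
vertex -3.978 3.363 0.26
vertex -2.075 2.73 0.85
vertex -4.062 2.118 -0.804
endloop
endfacet
facet normal -0.052 -0.759 -0.649
outer loop
vertex -2.159 1.485 -0.215
vertex -3.062 0.217 1.34
vertex -4.062 2.118 -0.804
endloop
endfacet
facet normal 0.410 0.577 -0.706
outer loop
vertex -4.062 2.118 -0.804
vertex -2.075 2.73 0.85
vertex -2.159 1.485 -0.215
endloop
endfacet
facet normal 0.910 -0.302 0.282
outer loop
vertex -2.159 1.485 -0.215
vertex -2.978 1.462 2.404
vertex -3.062 0.217 1.34
endloop
endfacet
facet normal 0.910 -0.303 0.282
outer loop
vertex -2.075 2.73 0.85
vertex -2.978 1.462 2.404
vertex -2.159 1.485 -0.215
endloop
endfacet
facet normal -0.585 -0.601 0.544
outer loop
vertex 0.381 2.355 2.779
vertex -0.355 2.707 2.377
vertex 0.448 1.516 1.924
endloop
endfacet
facet normal 0.810 -0.386 0.442
outer loop
vertex 1.435 2.533 1.003
vertex 0.381 2.355 2.779
vertex 0.448 1.516 1.924
endloop
endfacet
facet normal -0.584 -0.601 0.545
outer loop
vertex 0.448 1.516 1.924
vertex -0.355 2.707 2.377
vertex -0.289 1.868 1.522
endloop
endfacet
facet normal 0.055 -0.699 -0.713
outer loop
vertex -0.289 1.868 1.522
vertex 1.435 2.533 1.003
vertex 0.448 1.516 1.924
endloop
endfacet
facet normal -0.055 0.699 0.713
outer loop
vertex 0.381 2.355 2.779
vertex 0.632 3.724 1.456
vertex -0.355 2.707 2.377
endloop
endfacet
facet normal 0.810 -0.386 0.442
outer loop
vertex 1.369 3.372 1.858
vertex 0.381 2.355 2.779
vertex 1.435 2.533 1.003
endloop
endfacet
facet normal -0.055 0.699 0.713
outer loop
vertex 1.369 3.372 1.858
vertex 0.632 3.724 1.456
vertex 0.381 2.355 2.779
endloop
endfacet
facet normal -0.810 0.386 -0.441
outer loop
vertex -0.355 2.707 2.377
vertex 0.632 3.724 1.456
vertex -0.289 1.868 1.522
endloop
endfacet
facet normal 0.055 -0.699 -0.713
outer loop
vertex 0.699 2.885 0.601
vertex 1.435 2.533 1.003
vertex -0.289 1.868 1.522
endloop
endfacet
facet normal -0.810 0.386 -0.442
outer loop
vertex -0.289 1.868 1.522
vertex 0.632 3.724 1.456
vertex 0.699 2.885 0.601
endloop
endfacet
facet normal 0.585 0.601 -0.545
outer loop
vertex 0.699 2.885 0.601
vertex 1.369 3.372 1.858
vertex 1.435 2.533 1.003
endloop
endfacet
facet normal 0.584 0.602 -0.545
outer loop
vertex 0.632 3.724 1.456
vertex 1.369 3.372 1.858
vertex 0.699 2.885 0.601
endloop
endfacet
facet normal -0.574 0.158 -0.803
outer loop
vertex 0.804 0.28 1.964
vertex 0.635 1.596 2.344
vertex 1.549 0.516 1.478
endloop
endfacet
facet normal 0.122 -0.953 -0.276
outer loop
vertex 2.605 0.224 2.956
vertex 0.804 0.28 1.964
vertex 1.549 0.516 1.478
endloop
endfacet
facet normal -0.574 0.159 -0.804
outer loop
vertex 1.549 0.516 1.478
vertex 0.635 1.596 2.344
vertex 1.381 1.832 1.858
endloop
endfacet
facet normal 0.810 0.256 -0.528
outer loop
vertex 1.381 1.832 1.858
vertex 2.605 0.224 2.956
vertex 1.549 0.516 1.478
endloop
endfacet
facet normal -0.810 -0.256 0.528
outer loop
vertex 0.804 0.28 1.964
vertex 1.691 1.304 3.822
vertex 0.635 1.596 2.344
endloop
endfacet
facet normal 0.122 -0.953 -0.276
outer loop
vertex 1.859 -0.012 3.442
vertex 0.804 0.28 1.964
vertex 2.605 0.224 2.956
endloop
endfacet
facet normal -0.810 -0.256 0.528
outer loop
vertex 1.859 -0.012 3.442
vertex 1.691 1.304 3.822
vertex 0.804 0.28 1.964
endloop
endfacet
facet normal -0.122 0.953 0.276
outer loop
vertex 0.635 1.596 2.344
vertex 1.691 1.304 3.822
vertex 1.381 1.832 1.858
endloop
endfacet
facet normal 0.810 0.256 -0.528
outer loop
vertex 2.436 1.54 3.336
vertex 2.605 0.224 2.956
vertex 1.381 1.832 1.858
endloop
endfacet
facet normal -0.122 0.953 0.276
outer loop
vertex 1.381 1.832 1.858
vertex 1.691 1.304 3.822
vertex 2.436 1.54 3.336
endloop
endfacet
facet normal 0.574 -0.158 0.804
outer loop
vertex 2.436 1.54 3.336
vertex 1.859 -0.012 3.442
vertex 2.605 0.224 2.956
endloop
endfacet
facet normal 0.574 -0.159 0.803
outer loop
vertex 1.691 1.304 3.822
vertex 1.859 -0.012 3.442
vertex 2.436 1.54 3.336
endloop
endfacet

endsolid


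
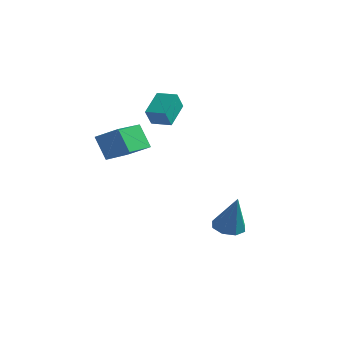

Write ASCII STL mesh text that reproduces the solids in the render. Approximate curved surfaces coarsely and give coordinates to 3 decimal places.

solid 
facet normal -0.303 0.105 -0.947
outer loop
vertex 0.995 -0.838 -4.215
vertex 0.306 -1.02 -4.015
vertex 0.686 -0.387 -4.066
endloop
endfacet
facet normal 0.838 0.524 0.153
outer loop
vertex 0.995 -0.838 -4.215
vertex 0.686 -0.387 -4.066
vertex 0.874 -1.22 -2.245
endloop
endfacet
facet normal -0.305 0.107 -0.946
outer loop
vertex 0.686 -0.387 -4.066
vertex 0.306 -1.02 -4.015
vertex 0.155 -0.307 -3.886
endloop
endfacet
facet normal 0.262 0.888 0.379
outer loop
vertex 0.686 -0.387 -4.066
vertex 0.155 -0.307 -3.886
vertex 0.874 -1.22 -2.245
endloop
endfacet
facet normal -0.304 0.107 -0.947
outer loop
vertex 0.155 -0.307 -3.886
vertex 0.306 -1.02 -4.015
vertex -0.288 -0.645 -3.782
endloop
endfacet
facet normal -0.407 0.710 0.574
outer loop
vertex 0.155 -0.307 -3.886
vertex -0.288 -0.645 -3.782
vertex 0.874 -1.22 -2.245
endloop
endfacet
facet normal -0.304 0.107 -0.947
outer loop
vertex -0.288 -0.645 -3.782
vertex 0.306 -1.02 -4.015
vertex -0.382 -1.203 -3.815
endloop
endfacet
facet normal -0.777 0.094 0.623
outer loop
vertex -0.288 -0.645 -3.782
vertex -0.382 -1.203 -3.815
vertex 0.874 -1.22 -2.245
endloop
endfacet
facet normal -0.304 0.108 -0.947
outer loop
vertex -0.382 -1.203 -3.815
vertex 0.306 -1.02 -4.015
vertex -0.074 -1.653 -3.965
endloop
endfacet
facet normal -0.630 -0.597 0.497
outer loop
vertex -0.382 -1.203 -3.815
vertex -0.074 -1.653 -3.965
vertex 0.874 -1.22 -2.245
endloop
endfacet
facet normal -0.303 0.107 -0.947
outer loop
vertex -0.074 -1.653 -3.965
vertex 0.306 -1.02 -4.015
vertex 0.457 -1.733 -4.144
endloop
endfacet
facet normal -0.053 -0.961 0.271
outer loop
vertex -0.074 -1.653 -3.965
vertex 0.457 -1.733 -4.144
vertex 0.874 -1.22 -2.245
endloop
endfacet
facet normal -0.304 0.107 -0.947
outer loop
vertex 0.457 -1.733 -4.144
vertex 0.306 -1.02 -4.015
vertex 0.9 -1.395 -4.248
endloop
endfacet
facet normal 0.616 -0.784 0.076
outer loop
vertex 0.457 -1.733 -4.144
vertex 0.9 -1.395 -4.248
vertex 0.874 -1.22 -2.245
endloop
endfacet
facet normal -0.303 0.108 -0.947
outer loop
vertex 0.9 -1.395 -4.248
vertex 0.306 -1.02 -4.015
vertex 0.995 -0.838 -4.215
endloop
endfacet
facet normal 0.985 -0.170 0.028
outer loop
vertex 0.9 -1.395 -4.248
vertex 0.995 -0.838 -4.215
vertex 0.874 -1.22 -2.245
endloop
endfacet
facet normal -0.502 0.089 0.860
outer loop
vertex -3.3 -3.727 1.55
vertex -3.379 -2.142 1.34
vertex -4.388 -3.863 0.929
endloop
endfacet
facet normal 0.049 -0.990 0.131
outer loop
vertex -3.741 -3.978 -0.18
vertex -3.3 -3.727 1.55
vertex -4.388 -3.863 0.929
endloop
endfacet
facet normal -0.502 0.089 0.861
outer loop
vertex -4.388 -3.863 0.929
vertex -3.379 -2.142 1.34
vertex -4.467 -2.279 0.72
endloop
endfacet
facet normal -0.864 -0.108 -0.493
outer loop
vertex -4.467 -2.279 0.72
vertex -3.741 -3.978 -0.18
vertex -4.388 -3.863 0.929
endloop
endfacet
facet normal 0.864 0.108 0.493
outer loop
vertex -3.3 -3.727 1.55
vertex -2.732 -2.257 0.231
vertex -3.379 -2.142 1.34
endloop
endfacet
facet normal 0.050 -0.990 0.131
outer loop
vertex -2.653 -3.841 0.44
vertex -3.3 -3.727 1.55
vertex -3.741 -3.978 -0.18
endloop
endfacet
facet normal 0.864 0.108 0.492
outer loop
vertex -2.653 -3.841 0.44
vertex -2.732 -2.257 0.231
vertex -3.3 -3.727 1.55
endloop
endfacet
facet normal -0.050 0.990 -0.132
outer loop
vertex -3.379 -2.142 1.34
vertex -2.732 -2.257 0.231
vertex -4.467 -2.279 0.72
endloop
endfacet
facet normal -0.864 -0.108 -0.492
outer loop
vertex -3.82 -2.393 -0.39
vertex -3.741 -3.978 -0.18
vertex -4.467 -2.279 0.72
endloop
endfacet
facet normal -0.049 0.990 -0.130
outer loop
vertex -4.467 -2.279 0.72
vertex -2.732 -2.257 0.231
vertex -3.82 -2.393 -0.39
endloop
endfacet
facet normal 0.502 -0.089 -0.861
outer loop
vertex -3.82 -2.393 -0.39
vertex -2.653 -3.841 0.44
vertex -3.741 -3.978 -0.18
endloop
endfacet
facet normal 0.502 -0.088 -0.860
outer loop
vertex -2.732 -2.257 0.231
vertex -2.653 -3.841 0.44
vertex -3.82 -2.393 -0.39
endloop
endfacet
facet normal -0.986 -0.159 -0.049
outer loop
vertex -3.735 -0.41 2.591
vertex -3.775 0.083 1.792
vertex -3.512 -1.573 1.863
endloop
endfacet
facet normal 0.044 -0.524 0.851
outer loop
vertex -2.585 -1.423 1.908
vertex -3.735 -0.41 2.591
vertex -3.512 -1.573 1.863
endloop
endfacet
facet normal -0.986 -0.159 -0.049
outer loop
vertex -3.512 -1.573 1.863
vertex -3.775 0.083 1.792
vertex -3.552 -1.08 1.064
endloop
endfacet
facet normal 0.161 -0.836 -0.524
outer loop
vertex -3.552 -1.08 1.064
vertex -2.585 -1.423 1.908
vertex -3.512 -1.573 1.863
endloop
endfacet
facet normal -0.161 0.836 0.524
outer loop
vertex -3.735 -0.41 2.591
vertex -2.848 0.233 1.837
vertex -3.775 0.083 1.792
endloop
endfacet
facet normal 0.044 -0.524 0.851
outer loop
vertex -2.808 -0.26 2.636
vertex -3.735 -0.41 2.591
vertex -2.585 -1.423 1.908
endloop
endfacet
facet normal -0.161 0.836 0.524
outer loop
vertex -2.808 -0.26 2.636
vertex -2.848 0.233 1.837
vertex -3.735 -0.41 2.591
endloop
endfacet
facet normal -0.044 0.524 -0.851
outer loop
vertex -3.775 0.083 1.792
vertex -2.848 0.233 1.837
vertex -3.552 -1.08 1.064
endloop
endfacet
facet normal 0.161 -0.836 -0.524
outer loop
vertex -2.625 -0.93 1.109
vertex -2.585 -1.423 1.908
vertex -3.552 -1.08 1.064
endloop
endfacet
facet normal -0.044 0.524 -0.851
outer loop
vertex -3.552 -1.08 1.064
vertex -2.848 0.233 1.837
vertex -2.625 -0.93 1.109
endloop
endfacet
facet normal 0.986 0.159 0.049
outer loop
vertex -2.625 -0.93 1.109
vertex -2.808 -0.26 2.636
vertex -2.585 -1.423 1.908
endloop
endfacet
facet normal 0.986 0.159 0.049
outer loop
vertex -2.848 0.233 1.837
vertex -2.808 -0.26 2.636
vertex -2.625 -0.93 1.109
endloop
endfacet

endsolid


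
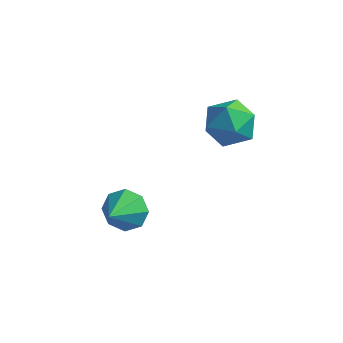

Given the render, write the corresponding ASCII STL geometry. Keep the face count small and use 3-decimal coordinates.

solid 
facet normal 0.238 0.362 0.901
outer loop
vertex -2.006 1.155 3.984
vertex -1.885 0.244 4.318
vertex -1.13 0.725 3.925
endloop
endfacet
facet normal 0.427 0.818 0.385
outer loop
vertex -2.006 1.155 3.984
vertex -1.13 0.725 3.925
vertex -1.466 1.254 3.175
endloop
endfacet
facet normal -0.159 0.987 0.015
outer loop
vertex -2.006 1.155 3.984
vertex -1.466 1.254 3.175
vertex -2.429 1.1 3.104
endloop
endfacet
facet normal -0.710 0.636 0.302
outer loop
vertex -2.006 1.155 3.984
vertex -2.429 1.1 3.104
vertex -2.688 0.476 3.811
endloop
endfacet
facet normal -0.464 0.250 0.850
outer loop
vertex -2.006 1.155 3.984
vertex -2.688 0.476 3.811
vertex -1.885 0.244 4.318
endloop
endfacet
facet normal 0.876 0.479 -0.055
outer loop
vertex -1.466 1.254 3.175
vertex -1.13 0.725 3.925
vertex -1.012 0.404 3.009
endloop
endfacet
facet normal 0.570 -0.258 0.780
outer loop
vertex -1.13 0.725 3.925
vertex -1.885 0.244 4.318
vertex -1.271 -0.22 3.716
endloop
endfacet
facet normal -0.567 -0.439 0.697
outer loop
vertex -1.885 0.244 4.318
vertex -2.688 0.476 3.811
vertex -2.234 -0.374 3.645
endloop
endfacet
facet normal -0.964 0.186 -0.189
outer loop
vertex -2.688 0.476 3.811
vertex -2.429 1.1 3.104
vertex -2.57 0.155 2.895
endloop
endfacet
facet normal -0.072 0.753 -0.654
outer loop
vertex -2.429 1.1 3.104
vertex -1.466 1.254 3.175
vertex -1.815 0.636 2.502
endloop
endfacet
facet normal 0.710 -0.636 -0.302
outer loop
vertex -1.694 -0.275 2.836
vertex -1.012 0.404 3.009
vertex -1.271 -0.22 3.716
endloop
endfacet
facet normal 0.159 -0.987 -0.015
outer loop
vertex -1.694 -0.275 2.836
vertex -1.271 -0.22 3.716
vertex -2.234 -0.374 3.645
endloop
endfacet
facet normal -0.427 -0.818 -0.385
outer loop
vertex -1.694 -0.275 2.836
vertex -2.234 -0.374 3.645
vertex -2.57 0.155 2.895
endloop
endfacet
facet normal -0.238 -0.362 -0.901
outer loop
vertex -1.694 -0.275 2.836
vertex -2.57 0.155 2.895
vertex -1.815 0.636 2.502
endloop
endfacet
facet normal 0.464 -0.250 -0.850
outer loop
vertex -1.694 -0.275 2.836
vertex -1.815 0.636 2.502
vertex -1.012 0.404 3.009
endloop
endfacet
facet normal 0.964 -0.186 0.189
outer loop
vertex -1.271 -0.22 3.716
vertex -1.012 0.404 3.009
vertex -1.13 0.725 3.925
endloop
endfacet
facet normal 0.072 -0.753 0.654
outer loop
vertex -2.234 -0.374 3.645
vertex -1.271 -0.22 3.716
vertex -1.885 0.244 4.318
endloop
endfacet
facet normal -0.876 -0.479 0.055
outer loop
vertex -2.57 0.155 2.895
vertex -2.234 -0.374 3.645
vertex -2.688 0.476 3.811
endloop
endfacet
facet normal -0.570 0.258 -0.780
outer loop
vertex -1.815 0.636 2.502
vertex -2.57 0.155 2.895
vertex -2.429 1.1 3.104
endloop
endfacet
facet normal 0.567 0.439 -0.697
outer loop
vertex -1.012 0.404 3.009
vertex -1.815 0.636 2.502
vertex -1.466 1.254 3.175
endloop
endfacet
facet normal -0.106 0.851 -0.513
outer loop
vertex -3.49 -3.257 0.025
vertex -3.711 -2.88 0.696
vertex -3.014 -3.016 0.326
endloop
endfacet
facet normal 0.594 -0.715 -0.367
outer loop
vertex -3.49 -3.257 0.025
vertex -3.014 -3.016 0.326
vertex -3.569 -4.02 1.384
endloop
endfacet
facet normal -0.106 0.852 -0.513
outer loop
vertex -3.014 -3.016 0.326
vertex -3.711 -2.88 0.696
vertex -2.946 -2.696 0.843
endloop
endfacet
facet normal 0.916 -0.383 0.117
outer loop
vertex -3.014 -3.016 0.326
vertex -2.946 -2.696 0.843
vertex -3.569 -4.02 1.384
endloop
endfacet
facet normal -0.106 0.851 -0.514
outer loop
vertex -2.946 -2.696 0.843
vertex -3.711 -2.88 0.696
vertex -3.326 -2.483 1.274
endloop
endfacet
facet normal 0.732 -0.067 0.678
outer loop
vertex -2.946 -2.696 0.843
vertex -3.326 -2.483 1.274
vertex -3.569 -4.02 1.384
endloop
endfacet
facet normal -0.105 0.851 -0.515
outer loop
vertex -3.326 -2.483 1.274
vertex -3.711 -2.88 0.696
vertex -3.931 -2.502 1.366
endloop
endfacet
facet normal 0.149 0.047 0.988
outer loop
vertex -3.326 -2.483 1.274
vertex -3.931 -2.502 1.366
vertex -3.569 -4.02 1.384
endloop
endfacet
facet normal -0.105 0.851 -0.515
outer loop
vertex -3.931 -2.502 1.366
vertex -3.711 -2.88 0.696
vertex -4.407 -2.743 1.065
endloop
endfacet
facet normal -0.492 -0.107 0.864
outer loop
vertex -3.931 -2.502 1.366
vertex -4.407 -2.743 1.065
vertex -3.569 -4.02 1.384
endloop
endfacet
facet normal -0.105 0.851 -0.515
outer loop
vertex -4.407 -2.743 1.065
vertex -3.711 -2.88 0.696
vertex -4.475 -3.064 0.548
endloop
endfacet
facet normal -0.814 -0.439 0.380
outer loop
vertex -4.407 -2.743 1.065
vertex -4.475 -3.064 0.548
vertex -3.569 -4.02 1.384
endloop
endfacet
facet normal -0.106 0.851 -0.514
outer loop
vertex -4.475 -3.064 0.548
vertex -3.711 -2.88 0.696
vertex -4.095 -3.277 0.117
endloop
endfacet
facet normal -0.630 -0.755 -0.182
outer loop
vertex -4.475 -3.064 0.548
vertex -4.095 -3.277 0.117
vertex -3.569 -4.02 1.384
endloop
endfacet
facet normal -0.106 0.852 -0.513
outer loop
vertex -4.095 -3.277 0.117
vertex -3.711 -2.88 0.696
vertex -3.49 -3.257 0.025
endloop
endfacet
facet normal -0.046 -0.870 -0.491
outer loop
vertex -4.095 -3.277 0.117
vertex -3.49 -3.257 0.025
vertex -3.569 -4.02 1.384
endloop
endfacet

endsolid


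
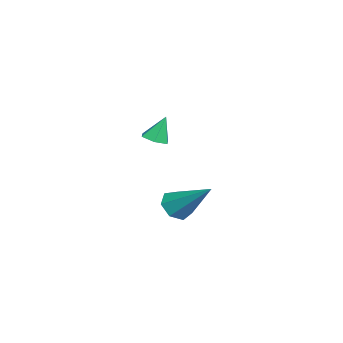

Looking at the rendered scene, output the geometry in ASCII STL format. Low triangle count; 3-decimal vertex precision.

solid 
facet normal -0.399 -0.665 -0.631
outer loop
vertex 2.359 -0.287 -4.122
vertex 1.766 -0.141 -3.901
vertex 2.093 0.13 -4.393
endloop
endfacet
facet normal 0.870 0.300 -0.392
outer loop
vertex 2.359 -0.287 -4.122
vertex 2.093 0.13 -4.393
vertex 2.514 1.101 -2.719
endloop
endfacet
facet normal -0.401 -0.664 -0.632
outer loop
vertex 2.093 0.13 -4.393
vertex 1.766 -0.141 -3.901
vertex 1.581 0.343 -4.292
endloop
endfacet
facet normal 0.234 0.814 -0.531
outer loop
vertex 2.093 0.13 -4.393
vertex 1.581 0.343 -4.292
vertex 2.514 1.101 -2.719
endloop
endfacet
facet normal -0.401 -0.664 -0.632
outer loop
vertex 1.581 0.343 -4.292
vertex 1.766 -0.141 -3.901
vertex 1.208 0.192 -3.897
endloop
endfacet
facet normal -0.486 0.865 -0.128
outer loop
vertex 1.581 0.343 -4.292
vertex 1.208 0.192 -3.897
vertex 2.514 1.101 -2.719
endloop
endfacet
facet normal -0.400 -0.663 -0.632
outer loop
vertex 1.208 0.192 -3.897
vertex 1.766 -0.141 -3.901
vertex 1.255 -0.21 -3.505
endloop
endfacet
facet normal -0.751 0.413 0.514
outer loop
vertex 1.208 0.192 -3.897
vertex 1.255 -0.21 -3.505
vertex 2.514 1.101 -2.719
endloop
endfacet
facet normal -0.400 -0.665 -0.631
outer loop
vertex 1.255 -0.21 -3.505
vertex 1.766 -0.141 -3.901
vertex 1.687 -0.56 -3.41
endloop
endfacet
facet normal -0.362 -0.199 0.911
outer loop
vertex 1.255 -0.21 -3.505
vertex 1.687 -0.56 -3.41
vertex 2.514 1.101 -2.719
endloop
endfacet
facet normal -0.400 -0.664 -0.631
outer loop
vertex 1.687 -0.56 -3.41
vertex 1.766 -0.141 -3.901
vertex 2.179 -0.595 -3.685
endloop
endfacet
facet normal 0.391 -0.513 0.764
outer loop
vertex 1.687 -0.56 -3.41
vertex 2.179 -0.595 -3.685
vertex 2.514 1.101 -2.719
endloop
endfacet
facet normal -0.399 -0.664 -0.632
outer loop
vertex 2.179 -0.595 -3.685
vertex 1.766 -0.141 -3.901
vertex 2.359 -0.287 -4.122
endloop
endfacet
facet normal 0.940 -0.290 0.183
outer loop
vertex 2.179 -0.595 -3.685
vertex 2.359 -0.287 -4.122
vertex 2.514 1.101 -2.719
endloop
endfacet
facet normal 0.166 -0.334 -0.928
outer loop
vertex -2.293 -2.014 -2.518
vertex -2.598 -1.604 -2.72
vertex -2.057 -1.535 -2.648
endloop
endfacet
facet normal 0.748 -0.196 0.634
outer loop
vertex -2.293 -2.014 -2.518
vertex -2.057 -1.535 -2.648
vertex -2.782 -1.236 -1.7
endloop
endfacet
facet normal 0.166 -0.333 -0.928
outer loop
vertex -2.057 -1.535 -2.648
vertex -2.598 -1.604 -2.72
vertex -2.362 -1.124 -2.85
endloop
endfacet
facet normal 0.682 0.660 0.314
outer loop
vertex -2.057 -1.535 -2.648
vertex -2.362 -1.124 -2.85
vertex -2.782 -1.236 -1.7
endloop
endfacet
facet normal 0.168 -0.334 -0.928
outer loop
vertex -2.362 -1.124 -2.85
vertex -2.598 -1.604 -2.72
vertex -2.903 -1.193 -2.923
endloop
endfacet
facet normal -0.133 0.990 0.048
outer loop
vertex -2.362 -1.124 -2.85
vertex -2.903 -1.193 -2.923
vertex -2.782 -1.236 -1.7
endloop
endfacet
facet normal 0.167 -0.334 -0.928
outer loop
vertex -2.903 -1.193 -2.923
vertex -2.598 -1.604 -2.72
vertex -3.139 -1.672 -2.793
endloop
endfacet
facet normal -0.881 0.462 0.103
outer loop
vertex -2.903 -1.193 -2.923
vertex -3.139 -1.672 -2.793
vertex -2.782 -1.236 -1.7
endloop
endfacet
facet normal 0.167 -0.334 -0.928
outer loop
vertex -3.139 -1.672 -2.793
vertex -2.598 -1.604 -2.72
vertex -2.834 -2.083 -2.59
endloop
endfacet
facet normal -0.815 -0.395 0.424
outer loop
vertex -3.139 -1.672 -2.793
vertex -2.834 -2.083 -2.59
vertex -2.782 -1.236 -1.7
endloop
endfacet
facet normal 0.166 -0.334 -0.928
outer loop
vertex -2.834 -2.083 -2.59
vertex -2.598 -1.604 -2.72
vertex -2.293 -2.014 -2.518
endloop
endfacet
facet normal 0.001 -0.724 0.689
outer loop
vertex -2.834 -2.083 -2.59
vertex -2.293 -2.014 -2.518
vertex -2.782 -1.236 -1.7
endloop
endfacet

endsolid


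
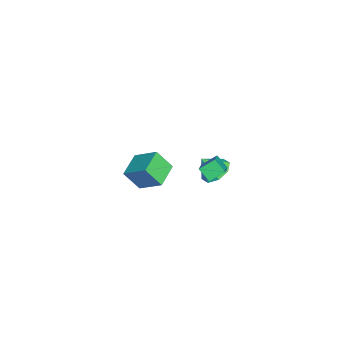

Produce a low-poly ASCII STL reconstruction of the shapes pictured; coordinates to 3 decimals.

solid 
facet normal -0.834 0.047 -0.550
outer loop
vertex 2.657 0.466 3.39
vertex 2.384 1.204 3.867
vertex 3.048 0.966 2.84
endloop
endfacet
facet normal 0.296 -0.802 -0.519
outer loop
vertex 4.616 0.876 3.873
vertex 2.657 0.466 3.39
vertex 3.048 0.966 2.84
endloop
endfacet
facet normal -0.834 0.047 -0.550
outer loop
vertex 3.048 0.966 2.84
vertex 2.384 1.204 3.867
vertex 2.775 1.704 3.317
endloop
endfacet
facet normal 0.466 0.595 -0.655
outer loop
vertex 2.775 1.704 3.317
vertex 4.616 0.876 3.873
vertex 3.048 0.966 2.84
endloop
endfacet
facet normal -0.466 -0.595 0.655
outer loop
vertex 2.657 0.466 3.39
vertex 3.952 1.114 4.9
vertex 2.384 1.204 3.867
endloop
endfacet
facet normal 0.296 -0.802 -0.519
outer loop
vertex 4.225 0.376 4.423
vertex 2.657 0.466 3.39
vertex 4.616 0.876 3.873
endloop
endfacet
facet normal -0.466 -0.595 0.655
outer loop
vertex 4.225 0.376 4.423
vertex 3.952 1.114 4.9
vertex 2.657 0.466 3.39
endloop
endfacet
facet normal -0.296 0.802 0.519
outer loop
vertex 2.384 1.204 3.867
vertex 3.952 1.114 4.9
vertex 2.775 1.704 3.317
endloop
endfacet
facet normal 0.466 0.595 -0.655
outer loop
vertex 4.343 1.614 4.35
vertex 4.616 0.876 3.873
vertex 2.775 1.704 3.317
endloop
endfacet
facet normal -0.296 0.802 0.519
outer loop
vertex 2.775 1.704 3.317
vertex 3.952 1.114 4.9
vertex 4.343 1.614 4.35
endloop
endfacet
facet normal 0.834 -0.047 0.550
outer loop
vertex 4.343 1.614 4.35
vertex 4.225 0.376 4.423
vertex 4.616 0.876 3.873
endloop
endfacet
facet normal 0.834 -0.047 0.550
outer loop
vertex 3.952 1.114 4.9
vertex 4.225 0.376 4.423
vertex 4.343 1.614 4.35
endloop
endfacet
facet normal -0.065 0.583 -0.810
outer loop
vertex -1.95 0.731 -2.034
vertex -2.7 1.104 -1.706
vertex -1.82 1.285 -1.646
endloop
endfacet
facet normal 0.851 -0.420 0.314
outer loop
vertex -1.95 0.731 -2.034
vertex -1.82 1.285 -1.646
vertex -2.62 0.376 -0.694
endloop
endfacet
facet normal -0.065 0.583 -0.810
outer loop
vertex -1.82 1.285 -1.646
vertex -2.7 1.104 -1.706
vertex -2.206 1.733 -1.293
endloop
endfacet
facet normal 0.723 0.082 0.686
outer loop
vertex -1.82 1.285 -1.646
vertex -2.206 1.733 -1.293
vertex -2.62 0.376 -0.694
endloop
endfacet
facet normal -0.064 0.582 -0.810
outer loop
vertex -2.206 1.733 -1.293
vertex -2.7 1.104 -1.706
vertex -2.881 1.813 -1.182
endloop
endfacet
facet normal 0.192 0.347 0.918
outer loop
vertex -2.206 1.733 -1.293
vertex -2.881 1.813 -1.182
vertex -2.62 0.376 -0.694
endloop
endfacet
facet normal -0.064 0.583 -0.810
outer loop
vertex -2.881 1.813 -1.182
vertex -2.7 1.104 -1.706
vertex -3.45 1.478 -1.378
endloop
endfacet
facet normal -0.431 0.219 0.876
outer loop
vertex -2.881 1.813 -1.182
vertex -3.45 1.478 -1.378
vertex -2.62 0.376 -0.694
endloop
endfacet
facet normal -0.063 0.583 -0.810
outer loop
vertex -3.45 1.478 -1.378
vertex -2.7 1.104 -1.706
vertex -3.58 0.924 -1.767
endloop
endfacet
facet normal -0.781 -0.226 0.583
outer loop
vertex -3.45 1.478 -1.378
vertex -3.58 0.924 -1.767
vertex -2.62 0.376 -0.694
endloop
endfacet
facet normal -0.063 0.583 -0.810
outer loop
vertex -3.58 0.924 -1.767
vertex -2.7 1.104 -1.706
vertex -3.194 0.476 -2.12
endloop
endfacet
facet normal -0.652 -0.728 0.211
outer loop
vertex -3.58 0.924 -1.767
vertex -3.194 0.476 -2.12
vertex -2.62 0.376 -0.694
endloop
endfacet
facet normal -0.064 0.584 -0.809
outer loop
vertex -3.194 0.476 -2.12
vertex -2.7 1.104 -1.706
vertex -2.519 0.396 -2.231
endloop
endfacet
facet normal -0.121 -0.992 -0.021
outer loop
vertex -3.194 0.476 -2.12
vertex -2.519 0.396 -2.231
vertex -2.62 0.376 -0.694
endloop
endfacet
facet normal -0.064 0.584 -0.809
outer loop
vertex -2.519 0.396 -2.231
vertex -2.7 1.104 -1.706
vertex -1.95 0.731 -2.034
endloop
endfacet
facet normal 0.502 -0.865 0.022
outer loop
vertex -2.519 0.396 -2.231
vertex -1.95 0.731 -2.034
vertex -2.62 0.376 -0.694
endloop
endfacet
facet normal -0.914 0.341 0.222
outer loop
vertex -1.279 -2.931 0.626
vertex -0.658 -1.812 1.465
vertex -1.246 -2.133 -0.463
endloop
endfacet
facet normal -0.407 -0.731 -0.548
outer loop
vertex 0.078 -2.628 -0.785
vertex -1.279 -2.931 0.626
vertex -1.246 -2.133 -0.463
endloop
endfacet
facet normal -0.914 0.341 0.222
outer loop
vertex -1.246 -2.133 -0.463
vertex -0.658 -1.812 1.465
vertex -0.625 -1.015 0.376
endloop
endfacet
facet normal 0.025 0.591 -0.806
outer loop
vertex -0.625 -1.015 0.376
vertex 0.078 -2.628 -0.785
vertex -1.246 -2.133 -0.463
endloop
endfacet
facet normal -0.025 -0.591 0.806
outer loop
vertex -1.279 -2.931 0.626
vertex 0.666 -2.307 1.143
vertex -0.658 -1.812 1.465
endloop
endfacet
facet normal -0.406 -0.732 -0.548
outer loop
vertex 0.045 -3.425 0.304
vertex -1.279 -2.931 0.626
vertex 0.078 -2.628 -0.785
endloop
endfacet
facet normal -0.025 -0.591 0.806
outer loop
vertex 0.045 -3.425 0.304
vertex 0.666 -2.307 1.143
vertex -1.279 -2.931 0.626
endloop
endfacet
facet normal 0.407 0.731 0.548
outer loop
vertex -0.658 -1.812 1.465
vertex 0.666 -2.307 1.143
vertex -0.625 -1.015 0.376
endloop
endfacet
facet normal 0.024 0.591 -0.806
outer loop
vertex 0.699 -1.509 0.054
vertex 0.078 -2.628 -0.785
vertex -0.625 -1.015 0.376
endloop
endfacet
facet normal 0.406 0.731 0.548
outer loop
vertex -0.625 -1.015 0.376
vertex 0.666 -2.307 1.143
vertex 0.699 -1.509 0.054
endloop
endfacet
facet normal 0.914 -0.341 -0.222
outer loop
vertex 0.699 -1.509 0.054
vertex 0.045 -3.425 0.304
vertex 0.078 -2.628 -0.785
endloop
endfacet
facet normal 0.914 -0.341 -0.222
outer loop
vertex 0.666 -2.307 1.143
vertex 0.045 -3.425 0.304
vertex 0.699 -1.509 0.054
endloop
endfacet

endsolid
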